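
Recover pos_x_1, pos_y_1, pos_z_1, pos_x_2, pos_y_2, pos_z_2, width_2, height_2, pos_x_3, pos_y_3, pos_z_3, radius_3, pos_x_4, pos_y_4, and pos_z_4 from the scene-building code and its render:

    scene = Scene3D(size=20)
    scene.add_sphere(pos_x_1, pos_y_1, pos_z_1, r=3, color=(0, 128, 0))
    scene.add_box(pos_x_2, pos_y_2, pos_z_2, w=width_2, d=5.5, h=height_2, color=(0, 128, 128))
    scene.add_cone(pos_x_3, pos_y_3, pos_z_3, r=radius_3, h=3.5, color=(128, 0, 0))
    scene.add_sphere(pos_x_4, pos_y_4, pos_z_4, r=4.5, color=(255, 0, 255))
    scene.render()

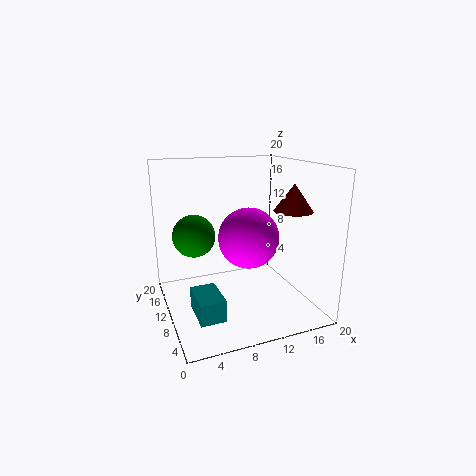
pos_x_1 = 4.5; pos_y_1 = 13; pos_z_1 = 10; pos_x_2 = 3; pos_y_2 = 5; pos_z_2 = 0.5; width_2 = 3.5; height_2 = 3; pos_x_3 = 15.5; pos_y_3 = 5; pos_z_3 = 14.5; radius_3 = 2.5; pos_x_4 = 12.5; pos_y_4 = 12; pos_z_4 = 9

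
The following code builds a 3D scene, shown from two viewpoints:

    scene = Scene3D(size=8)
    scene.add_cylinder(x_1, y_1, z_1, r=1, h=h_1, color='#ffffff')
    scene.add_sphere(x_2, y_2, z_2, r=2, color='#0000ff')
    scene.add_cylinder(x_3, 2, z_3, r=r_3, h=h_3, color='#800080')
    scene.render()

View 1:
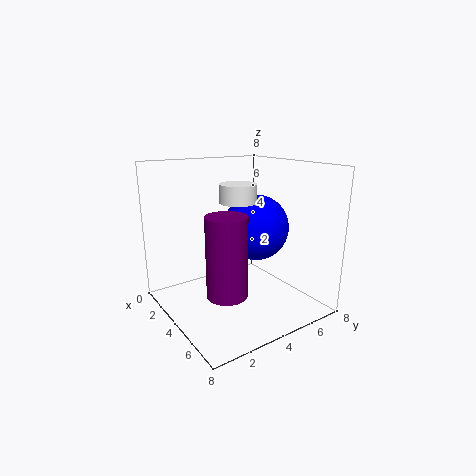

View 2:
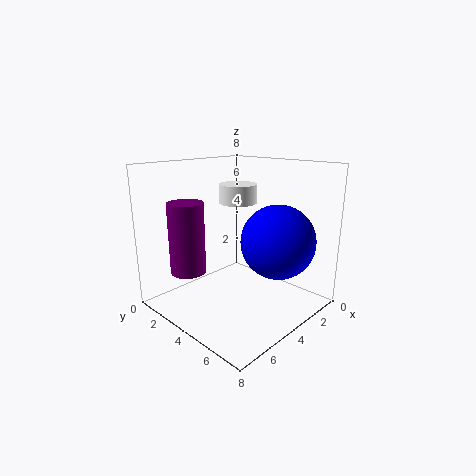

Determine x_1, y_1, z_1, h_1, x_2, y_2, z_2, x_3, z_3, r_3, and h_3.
x_1 = 4; y_1 = 4; z_1 = 6; h_1 = 1; x_2 = 3; y_2 = 6; z_2 = 4; x_3 = 6; z_3 = 2; r_3 = 1; h_3 = 4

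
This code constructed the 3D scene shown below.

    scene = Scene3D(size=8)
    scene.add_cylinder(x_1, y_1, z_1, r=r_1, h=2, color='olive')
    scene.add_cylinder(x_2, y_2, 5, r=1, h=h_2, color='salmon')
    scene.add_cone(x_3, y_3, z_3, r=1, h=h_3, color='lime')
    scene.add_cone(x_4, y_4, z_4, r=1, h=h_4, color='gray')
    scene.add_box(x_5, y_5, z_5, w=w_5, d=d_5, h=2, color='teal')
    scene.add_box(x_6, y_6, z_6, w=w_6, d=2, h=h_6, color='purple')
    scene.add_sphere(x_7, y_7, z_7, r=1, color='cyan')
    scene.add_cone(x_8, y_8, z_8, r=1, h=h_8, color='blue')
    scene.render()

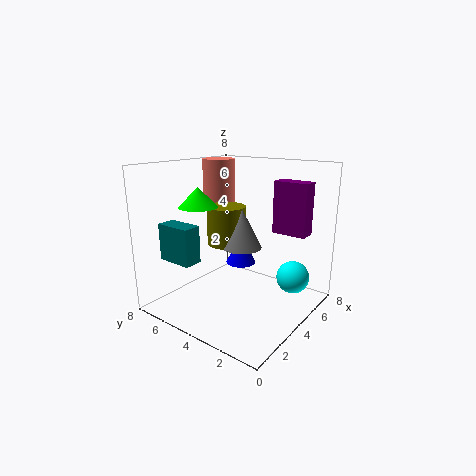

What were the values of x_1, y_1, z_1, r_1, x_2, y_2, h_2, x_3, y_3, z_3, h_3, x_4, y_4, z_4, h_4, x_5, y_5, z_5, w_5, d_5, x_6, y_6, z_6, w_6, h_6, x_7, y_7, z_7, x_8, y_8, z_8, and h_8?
x_1 = 3; y_1 = 4; z_1 = 4; r_1 = 1; x_2 = 6; y_2 = 7; h_2 = 3; x_3 = 2; y_3 = 5; z_3 = 6; h_3 = 1; x_4 = 3; y_4 = 3; z_4 = 4; h_4 = 2; x_5 = 1; y_5 = 5; z_5 = 3; w_5 = 1; d_5 = 2; x_6 = 6; y_6 = 1; z_6 = 4; w_6 = 1; h_6 = 3; x_7 = 7; y_7 = 2; z_7 = 1; x_8 = 7; y_8 = 6; z_8 = 1; h_8 = 2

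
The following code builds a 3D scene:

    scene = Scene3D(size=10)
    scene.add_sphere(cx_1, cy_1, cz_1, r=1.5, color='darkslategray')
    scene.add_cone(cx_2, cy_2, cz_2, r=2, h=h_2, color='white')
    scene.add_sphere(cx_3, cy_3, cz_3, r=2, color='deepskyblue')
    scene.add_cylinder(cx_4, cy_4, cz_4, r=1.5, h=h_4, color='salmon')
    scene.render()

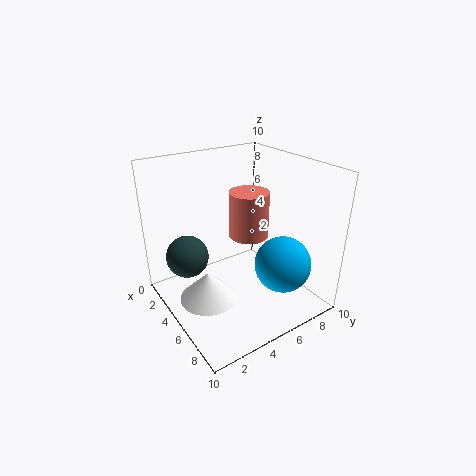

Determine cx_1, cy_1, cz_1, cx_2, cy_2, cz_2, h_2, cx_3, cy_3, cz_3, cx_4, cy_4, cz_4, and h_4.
cx_1 = 3; cy_1 = 2; cz_1 = 3.5; cx_2 = 5; cy_2 = 2.5; cz_2 = 1; h_2 = 2; cx_3 = 7; cy_3 = 7.5; cz_3 = 3; cx_4 = 3.5; cy_4 = 7; cz_4 = 4; h_4 = 3.5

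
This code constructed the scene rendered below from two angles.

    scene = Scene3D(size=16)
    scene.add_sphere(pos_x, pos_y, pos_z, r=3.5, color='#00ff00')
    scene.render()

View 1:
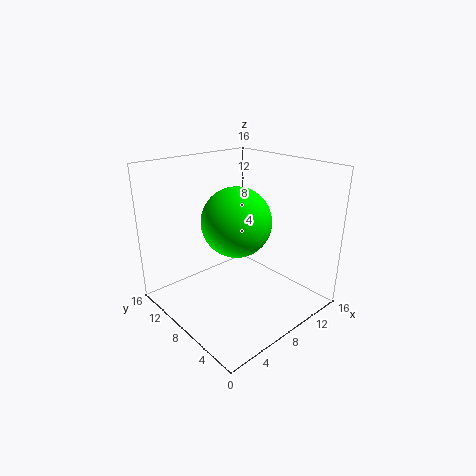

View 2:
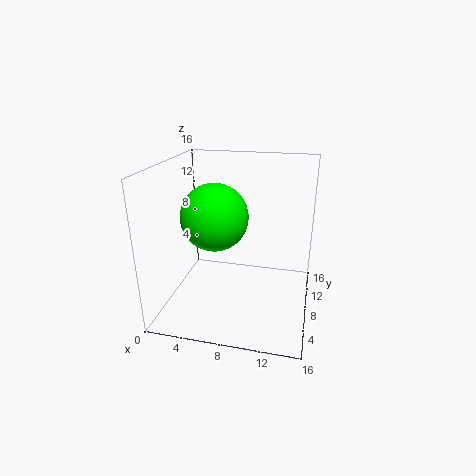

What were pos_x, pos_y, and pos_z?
pos_x = 6
pos_y = 6
pos_z = 11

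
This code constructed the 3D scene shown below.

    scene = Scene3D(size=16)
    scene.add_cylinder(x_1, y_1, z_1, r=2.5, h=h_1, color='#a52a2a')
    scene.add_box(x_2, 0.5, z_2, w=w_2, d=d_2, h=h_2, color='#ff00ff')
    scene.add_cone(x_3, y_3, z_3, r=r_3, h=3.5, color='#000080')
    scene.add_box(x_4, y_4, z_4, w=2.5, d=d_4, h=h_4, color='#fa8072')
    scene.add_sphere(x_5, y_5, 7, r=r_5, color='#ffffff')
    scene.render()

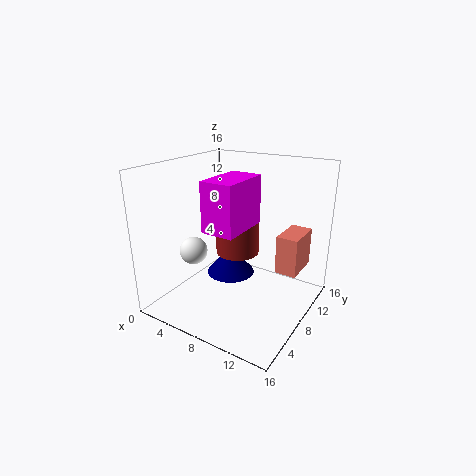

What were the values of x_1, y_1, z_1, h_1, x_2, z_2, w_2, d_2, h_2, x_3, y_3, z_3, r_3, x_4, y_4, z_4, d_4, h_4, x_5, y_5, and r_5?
x_1 = 7; y_1 = 9.5; z_1 = 5.5; h_1 = 5; x_2 = 9; z_2 = 11.5; w_2 = 3; d_2 = 5; h_2 = 4.5; x_3 = 5; y_3 = 11; z_3 = 1.5; r_3 = 3; x_4 = 11.5; y_4 = 10.5; z_4 = 3.5; d_4 = 4.5; h_4 = 4.5; x_5 = 4.5; y_5 = 4.5; r_5 = 1.5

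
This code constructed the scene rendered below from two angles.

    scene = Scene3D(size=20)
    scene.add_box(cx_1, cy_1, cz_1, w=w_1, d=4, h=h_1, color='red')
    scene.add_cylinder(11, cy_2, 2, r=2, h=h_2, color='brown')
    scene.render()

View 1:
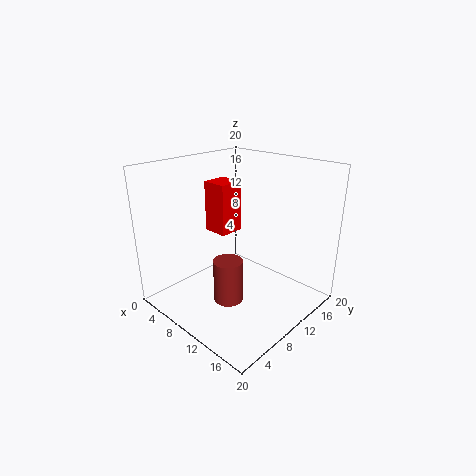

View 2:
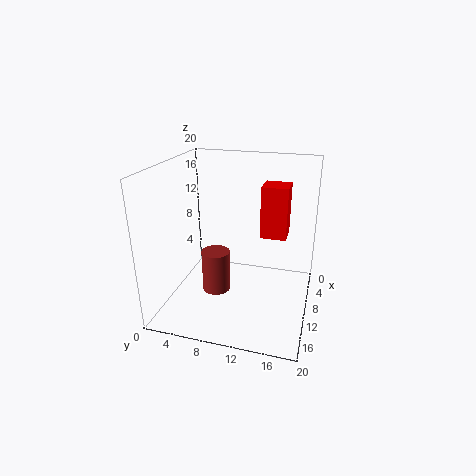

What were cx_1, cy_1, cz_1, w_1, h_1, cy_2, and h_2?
cx_1 = 1, cy_1 = 12, cz_1 = 8, w_1 = 4, h_1 = 8, cy_2 = 7, h_2 = 6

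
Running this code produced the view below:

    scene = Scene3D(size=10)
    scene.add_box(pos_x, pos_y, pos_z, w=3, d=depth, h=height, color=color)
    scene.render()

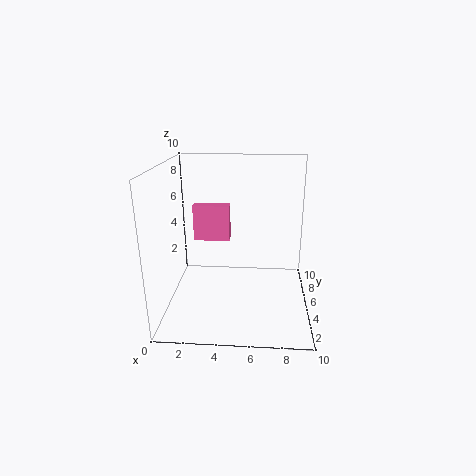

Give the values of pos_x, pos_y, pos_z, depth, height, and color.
pos_x = 1; pos_y = 9; pos_z = 3; depth = 1; height = 3; color = 'hotpink'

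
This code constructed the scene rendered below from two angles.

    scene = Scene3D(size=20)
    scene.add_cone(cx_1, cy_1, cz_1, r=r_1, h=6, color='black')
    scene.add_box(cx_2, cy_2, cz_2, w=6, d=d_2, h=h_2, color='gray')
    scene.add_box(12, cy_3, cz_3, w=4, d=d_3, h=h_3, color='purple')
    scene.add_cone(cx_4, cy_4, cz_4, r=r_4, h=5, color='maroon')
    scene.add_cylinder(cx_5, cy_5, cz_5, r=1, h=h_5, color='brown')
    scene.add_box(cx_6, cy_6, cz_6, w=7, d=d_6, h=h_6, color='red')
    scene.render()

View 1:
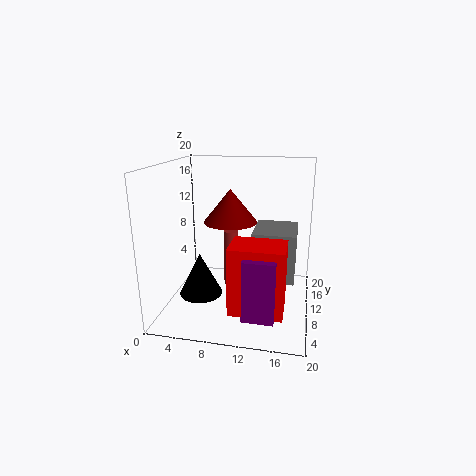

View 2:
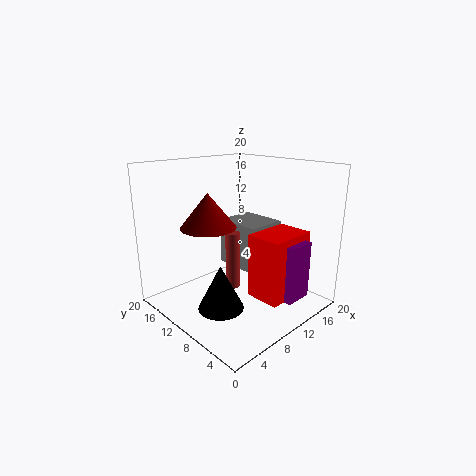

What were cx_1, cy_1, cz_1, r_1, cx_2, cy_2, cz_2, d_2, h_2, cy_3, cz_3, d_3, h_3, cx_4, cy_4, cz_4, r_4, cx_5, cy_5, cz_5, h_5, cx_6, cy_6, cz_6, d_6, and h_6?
cx_1 = 5, cy_1 = 8, cz_1 = 2, r_1 = 3, cx_2 = 12, cy_2 = 9, cz_2 = 4, d_2 = 7, h_2 = 7, cy_3 = 2, cz_3 = 2, d_3 = 6, h_3 = 8, cx_4 = 8, cy_4 = 14, cz_4 = 11, r_4 = 4, cx_5 = 9, cy_5 = 10, cz_5 = 3, h_5 = 8, cx_6 = 10, cy_6 = 3, cz_6 = 2, d_6 = 5, h_6 = 9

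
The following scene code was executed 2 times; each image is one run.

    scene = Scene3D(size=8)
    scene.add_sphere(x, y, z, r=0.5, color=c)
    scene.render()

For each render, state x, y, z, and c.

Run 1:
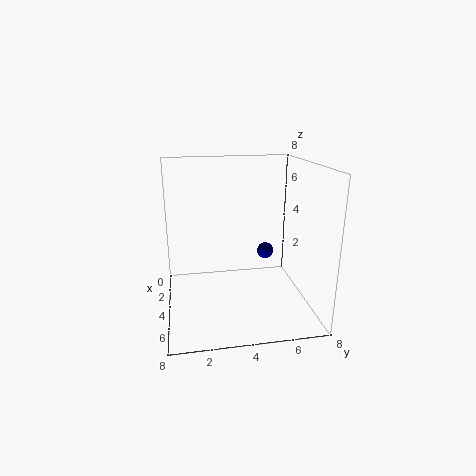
x = 2.5
y = 6
z = 2.5
c = 'navy'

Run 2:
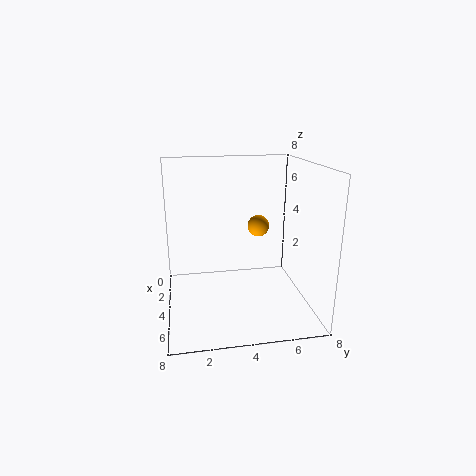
x = 6.5
y = 4.5
z = 5.5
c = 'orange'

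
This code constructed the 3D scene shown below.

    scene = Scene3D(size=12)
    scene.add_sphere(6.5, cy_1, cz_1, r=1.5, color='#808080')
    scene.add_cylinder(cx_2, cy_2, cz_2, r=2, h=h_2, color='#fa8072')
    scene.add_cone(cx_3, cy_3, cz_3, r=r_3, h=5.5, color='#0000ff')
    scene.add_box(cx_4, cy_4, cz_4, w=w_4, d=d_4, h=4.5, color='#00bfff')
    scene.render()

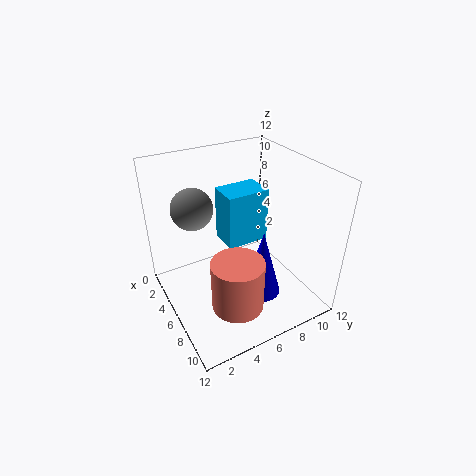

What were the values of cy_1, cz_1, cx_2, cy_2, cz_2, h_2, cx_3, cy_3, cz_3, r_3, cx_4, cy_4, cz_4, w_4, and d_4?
cy_1 = 2
cz_1 = 10
cx_2 = 9.5
cy_2 = 4
cz_2 = 2.5
h_2 = 4
cx_3 = 9
cy_3 = 6.5
cz_3 = 2.5
r_3 = 1.5
cx_4 = 4
cy_4 = 5
cz_4 = 5.5
w_4 = 2.5
d_4 = 3.5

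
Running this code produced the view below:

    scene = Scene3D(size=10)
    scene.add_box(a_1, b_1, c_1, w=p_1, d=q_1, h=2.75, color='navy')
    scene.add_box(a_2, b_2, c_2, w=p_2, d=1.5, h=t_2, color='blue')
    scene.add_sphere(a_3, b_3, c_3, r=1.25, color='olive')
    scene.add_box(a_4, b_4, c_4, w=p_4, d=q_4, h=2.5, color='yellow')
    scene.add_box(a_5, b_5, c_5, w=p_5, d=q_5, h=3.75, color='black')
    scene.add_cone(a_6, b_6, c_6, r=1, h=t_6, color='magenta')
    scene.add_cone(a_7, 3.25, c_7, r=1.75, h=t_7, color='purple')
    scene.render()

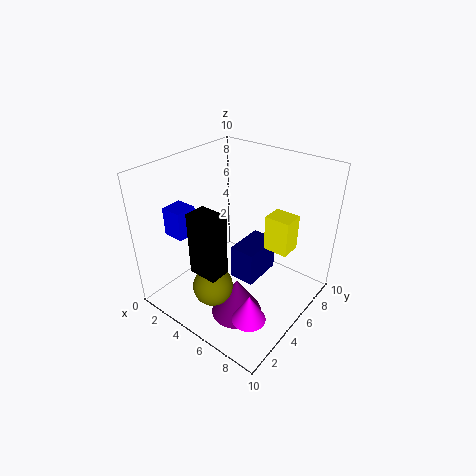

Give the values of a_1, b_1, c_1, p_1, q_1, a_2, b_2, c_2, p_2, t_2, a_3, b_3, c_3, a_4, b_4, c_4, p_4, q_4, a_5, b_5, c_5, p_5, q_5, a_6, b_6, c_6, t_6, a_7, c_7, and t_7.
a_1 = 3.5, b_1 = 6, c_1 = 0.25, p_1 = 2, q_1 = 3.25, a_2 = 1, b_2 = 2, c_2 = 5.25, p_2 = 1.5, t_2 = 2, a_3 = 5.75, b_3 = 1.5, c_3 = 3.5, a_4 = 6.5, b_4 = 6, c_4 = 4.25, p_4 = 1.75, q_4 = 1.5, a_5 = 5.25, b_5 = 0.25, c_5 = 5.25, p_5 = 1.75, q_5 = 1.25, a_6 = 8.75, b_6 = 1.25, c_6 = 2.75, t_6 = 1.75, a_7 = 6.25, c_7 = 0.25, t_7 = 2.75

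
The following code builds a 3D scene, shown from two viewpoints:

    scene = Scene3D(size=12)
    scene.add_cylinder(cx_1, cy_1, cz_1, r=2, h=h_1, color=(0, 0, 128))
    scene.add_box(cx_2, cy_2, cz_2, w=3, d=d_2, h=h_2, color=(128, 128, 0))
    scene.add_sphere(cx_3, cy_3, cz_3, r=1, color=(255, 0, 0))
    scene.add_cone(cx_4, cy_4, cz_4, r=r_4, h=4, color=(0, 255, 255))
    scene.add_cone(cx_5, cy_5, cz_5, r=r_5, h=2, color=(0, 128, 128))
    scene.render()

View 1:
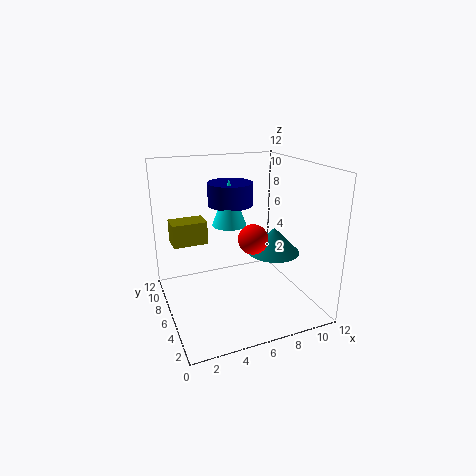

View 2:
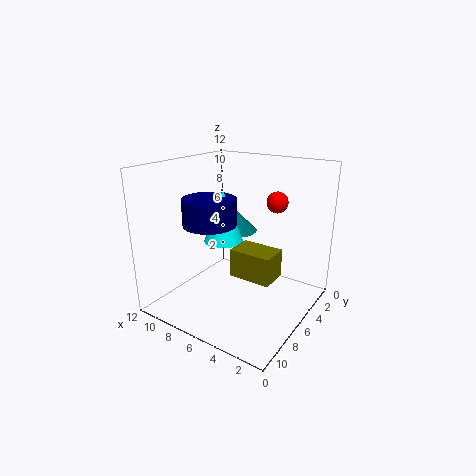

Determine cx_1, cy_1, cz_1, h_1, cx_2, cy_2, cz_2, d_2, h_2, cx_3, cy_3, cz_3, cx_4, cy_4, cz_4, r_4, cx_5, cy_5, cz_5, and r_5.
cx_1 = 6.5, cy_1 = 9, cz_1 = 8, h_1 = 2, cx_2 = 1, cy_2 = 8, cz_2 = 5, d_2 = 2, h_2 = 2, cx_3 = 5, cy_3 = 1, cz_3 = 8, cx_4 = 6, cy_4 = 8, cz_4 = 6.5, r_4 = 1.5, cx_5 = 8, cy_5 = 3.5, cz_5 = 5.5, r_5 = 2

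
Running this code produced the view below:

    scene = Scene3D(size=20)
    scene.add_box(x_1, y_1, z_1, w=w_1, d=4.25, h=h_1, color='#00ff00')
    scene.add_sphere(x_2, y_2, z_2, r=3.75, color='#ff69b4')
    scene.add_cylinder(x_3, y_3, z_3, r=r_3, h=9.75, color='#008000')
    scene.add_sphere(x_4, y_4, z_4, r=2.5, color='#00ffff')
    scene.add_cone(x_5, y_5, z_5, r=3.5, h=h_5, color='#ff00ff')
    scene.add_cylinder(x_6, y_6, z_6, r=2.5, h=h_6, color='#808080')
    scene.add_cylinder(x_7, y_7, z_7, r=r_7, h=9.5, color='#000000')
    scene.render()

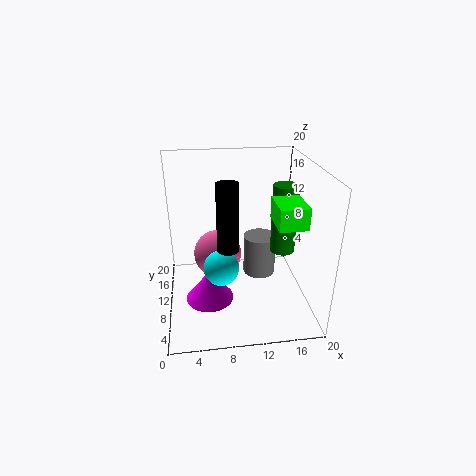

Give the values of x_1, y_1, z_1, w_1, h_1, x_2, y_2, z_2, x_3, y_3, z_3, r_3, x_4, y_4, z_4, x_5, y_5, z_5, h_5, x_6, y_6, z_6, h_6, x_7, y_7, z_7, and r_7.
x_1 = 13, y_1 = 0.25, z_1 = 15.5, w_1 = 3.25, h_1 = 2.5, x_2 = 7.5, y_2 = 15.5, z_2 = 4.5, x_3 = 16.5, y_3 = 10.25, z_3 = 7.5, r_3 = 1.75, x_4 = 7.5, y_4 = 9.25, z_4 = 5.75, x_5 = 5.75, y_5 = 10, z_5 = 0.25, h_5 = 4.5, x_6 = 14, y_6 = 14, z_6 = 1.75, h_6 = 6.25, x_7 = 8.5, y_7 = 9, z_7 = 8.75, r_7 = 1.5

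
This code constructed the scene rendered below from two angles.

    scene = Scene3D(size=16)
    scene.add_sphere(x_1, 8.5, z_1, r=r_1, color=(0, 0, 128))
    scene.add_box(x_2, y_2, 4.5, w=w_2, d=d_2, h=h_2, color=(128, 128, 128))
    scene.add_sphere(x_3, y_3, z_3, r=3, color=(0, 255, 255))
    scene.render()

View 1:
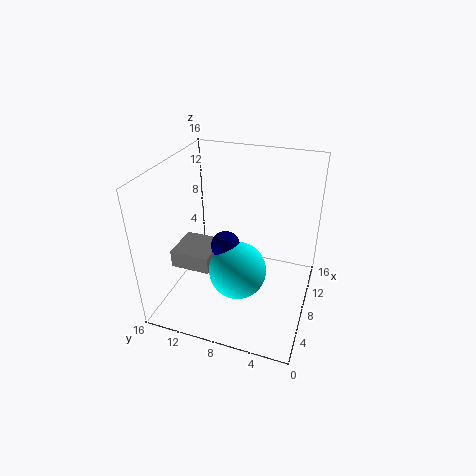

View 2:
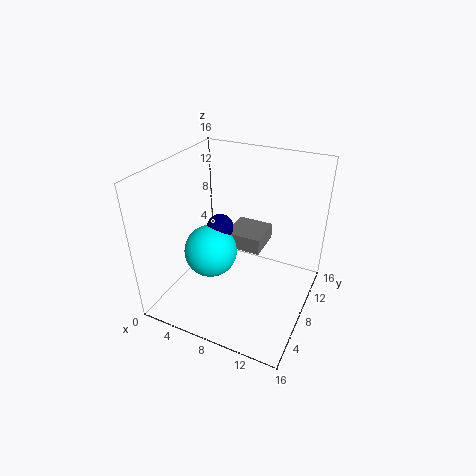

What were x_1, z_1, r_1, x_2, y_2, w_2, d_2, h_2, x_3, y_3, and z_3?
x_1 = 5.5
z_1 = 8.5
r_1 = 1.5
x_2 = 5
y_2 = 10.5
w_2 = 4.5
d_2 = 4.5
h_2 = 2
x_3 = 5
y_3 = 7
z_3 = 6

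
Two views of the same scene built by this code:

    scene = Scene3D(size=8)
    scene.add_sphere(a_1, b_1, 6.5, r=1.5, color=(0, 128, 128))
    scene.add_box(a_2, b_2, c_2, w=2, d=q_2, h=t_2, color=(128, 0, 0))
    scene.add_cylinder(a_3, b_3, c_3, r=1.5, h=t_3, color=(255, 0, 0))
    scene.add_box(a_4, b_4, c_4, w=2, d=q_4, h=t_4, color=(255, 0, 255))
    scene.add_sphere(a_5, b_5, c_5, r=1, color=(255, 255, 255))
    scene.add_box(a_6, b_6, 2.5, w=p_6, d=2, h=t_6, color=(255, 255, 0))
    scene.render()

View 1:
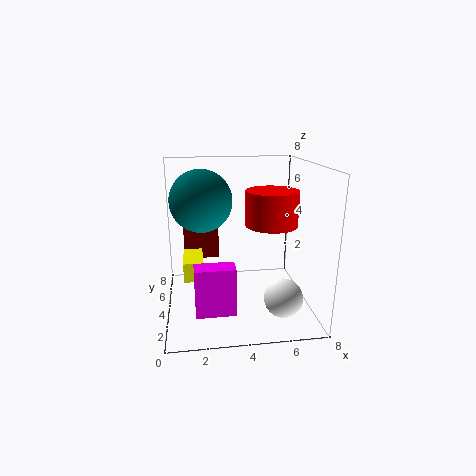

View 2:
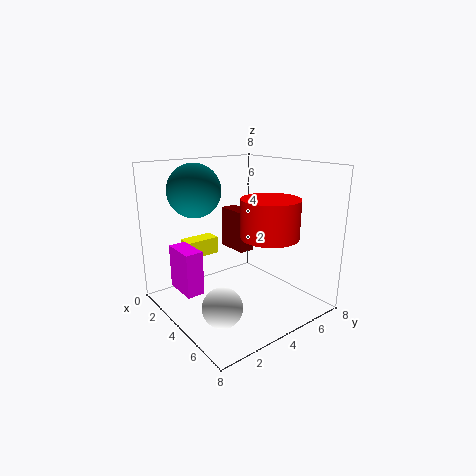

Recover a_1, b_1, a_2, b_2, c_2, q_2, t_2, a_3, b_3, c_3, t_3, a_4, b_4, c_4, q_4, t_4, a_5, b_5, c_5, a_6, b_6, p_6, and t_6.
a_1 = 2; b_1 = 2.5; a_2 = 1; b_2 = 5; c_2 = 2.5; q_2 = 1; t_2 = 2.5; a_3 = 6; b_3 = 4.5; c_3 = 4.5; t_3 = 2; a_4 = 1.5; b_4 = 1; c_4 = 1; q_4 = 1; t_4 = 2.5; a_5 = 6; b_5 = 1.5; c_5 = 1.5; a_6 = 1; b_6 = 2; p_6 = 1; t_6 = 1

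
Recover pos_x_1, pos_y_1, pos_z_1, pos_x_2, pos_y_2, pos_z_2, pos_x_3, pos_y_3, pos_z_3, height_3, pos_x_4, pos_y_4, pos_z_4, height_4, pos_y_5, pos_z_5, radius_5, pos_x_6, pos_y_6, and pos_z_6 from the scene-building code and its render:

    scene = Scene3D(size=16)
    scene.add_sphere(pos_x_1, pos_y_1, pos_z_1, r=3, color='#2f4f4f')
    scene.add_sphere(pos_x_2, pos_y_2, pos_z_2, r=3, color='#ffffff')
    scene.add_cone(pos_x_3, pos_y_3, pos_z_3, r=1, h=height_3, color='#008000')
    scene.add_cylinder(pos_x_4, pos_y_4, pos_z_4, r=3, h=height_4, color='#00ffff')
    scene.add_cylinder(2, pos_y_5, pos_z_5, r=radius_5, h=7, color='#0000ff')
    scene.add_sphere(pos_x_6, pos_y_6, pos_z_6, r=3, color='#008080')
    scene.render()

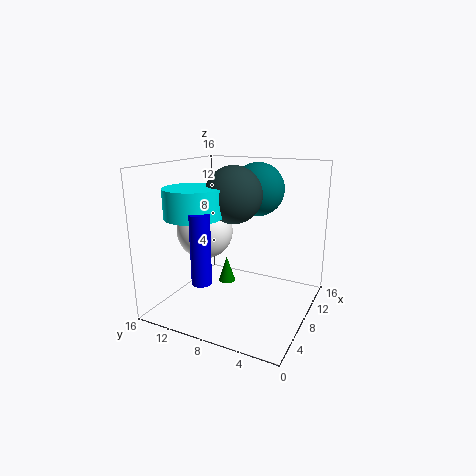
pos_x_1 = 7, pos_y_1 = 8, pos_z_1 = 13, pos_x_2 = 6, pos_y_2 = 11, pos_z_2 = 9, pos_x_3 = 9, pos_y_3 = 10, pos_z_3 = 2, height_3 = 3, pos_x_4 = 4, pos_y_4 = 11, pos_z_4 = 11, height_4 = 3, pos_y_5 = 9, pos_z_5 = 5, radius_5 = 1, pos_x_6 = 11, pos_y_6 = 7, pos_z_6 = 13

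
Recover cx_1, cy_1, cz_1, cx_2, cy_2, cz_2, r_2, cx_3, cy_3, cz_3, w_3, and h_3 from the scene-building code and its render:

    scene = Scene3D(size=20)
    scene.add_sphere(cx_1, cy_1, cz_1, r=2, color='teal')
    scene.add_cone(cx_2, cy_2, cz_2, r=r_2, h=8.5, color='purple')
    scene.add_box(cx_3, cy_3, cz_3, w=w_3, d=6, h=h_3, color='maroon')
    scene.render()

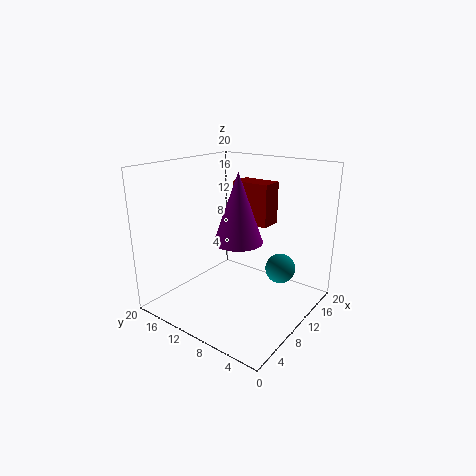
cx_1 = 11.5, cy_1 = 4, cz_1 = 6.5, cx_2 = 6, cy_2 = 7, cz_2 = 11.5, r_2 = 3, cx_3 = 15.5, cy_3 = 9, cz_3 = 10, w_3 = 3.5, h_3 = 6.5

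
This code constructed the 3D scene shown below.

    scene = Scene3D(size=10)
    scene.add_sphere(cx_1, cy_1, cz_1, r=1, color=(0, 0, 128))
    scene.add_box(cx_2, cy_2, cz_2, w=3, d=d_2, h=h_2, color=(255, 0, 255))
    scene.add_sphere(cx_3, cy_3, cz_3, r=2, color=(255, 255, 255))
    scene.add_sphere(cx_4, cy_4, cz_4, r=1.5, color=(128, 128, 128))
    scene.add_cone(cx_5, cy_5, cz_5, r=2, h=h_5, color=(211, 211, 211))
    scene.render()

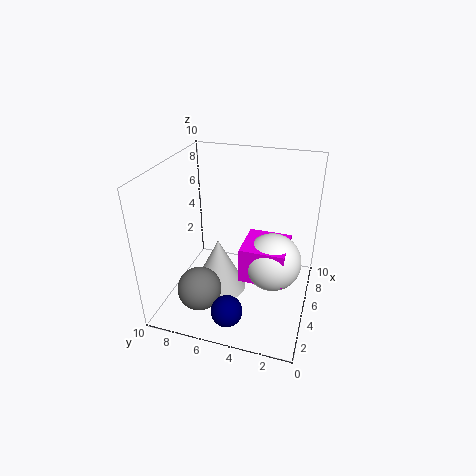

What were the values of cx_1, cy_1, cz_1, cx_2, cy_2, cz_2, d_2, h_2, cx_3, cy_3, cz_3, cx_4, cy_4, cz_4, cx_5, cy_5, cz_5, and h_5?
cx_1 = 1, cy_1 = 4.5, cz_1 = 2, cx_2 = 3.5, cy_2 = 1.5, cz_2 = 2.5, d_2 = 3, h_2 = 2.5, cx_3 = 5, cy_3 = 2.5, cz_3 = 3.5, cx_4 = 2.5, cy_4 = 7, cz_4 = 2, cx_5 = 5, cy_5 = 6.5, cz_5 = 0.5, h_5 = 4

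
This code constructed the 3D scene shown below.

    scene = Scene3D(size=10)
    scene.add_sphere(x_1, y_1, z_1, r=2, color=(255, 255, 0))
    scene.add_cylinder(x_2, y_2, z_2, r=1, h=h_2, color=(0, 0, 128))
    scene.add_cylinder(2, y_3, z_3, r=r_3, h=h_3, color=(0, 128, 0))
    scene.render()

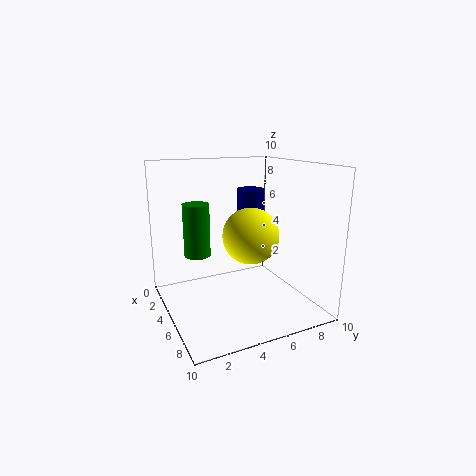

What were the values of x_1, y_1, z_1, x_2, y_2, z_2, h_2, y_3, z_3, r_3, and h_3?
x_1 = 5, y_1 = 6, z_1 = 5, x_2 = 3, y_2 = 7, z_2 = 4, h_2 = 4, y_3 = 3, z_3 = 3, r_3 = 1, h_3 = 4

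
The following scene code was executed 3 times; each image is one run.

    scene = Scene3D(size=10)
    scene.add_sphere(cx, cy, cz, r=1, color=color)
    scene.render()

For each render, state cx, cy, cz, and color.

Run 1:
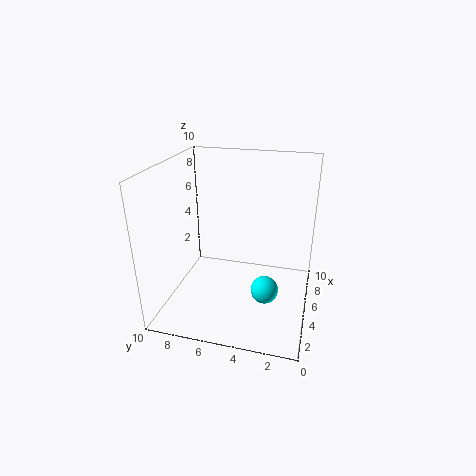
cx = 5
cy = 3
cz = 1
color = 'cyan'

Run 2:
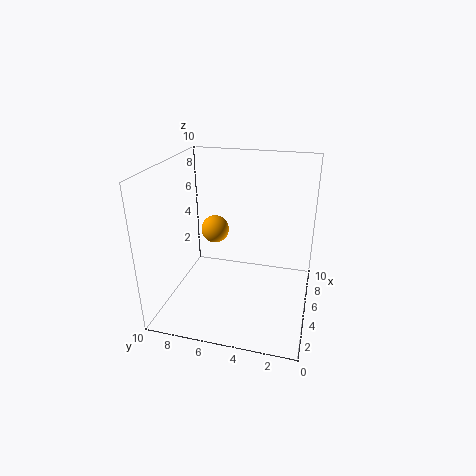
cx = 6
cy = 7
cz = 5
color = 'orange'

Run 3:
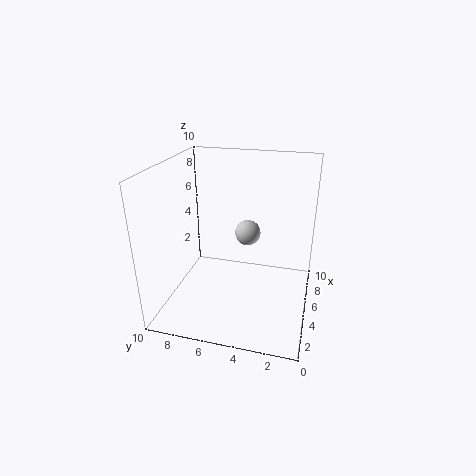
cx = 8
cy = 5
cz = 4
color = 'lightgray'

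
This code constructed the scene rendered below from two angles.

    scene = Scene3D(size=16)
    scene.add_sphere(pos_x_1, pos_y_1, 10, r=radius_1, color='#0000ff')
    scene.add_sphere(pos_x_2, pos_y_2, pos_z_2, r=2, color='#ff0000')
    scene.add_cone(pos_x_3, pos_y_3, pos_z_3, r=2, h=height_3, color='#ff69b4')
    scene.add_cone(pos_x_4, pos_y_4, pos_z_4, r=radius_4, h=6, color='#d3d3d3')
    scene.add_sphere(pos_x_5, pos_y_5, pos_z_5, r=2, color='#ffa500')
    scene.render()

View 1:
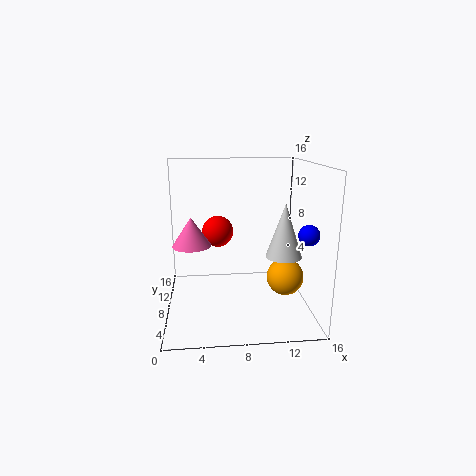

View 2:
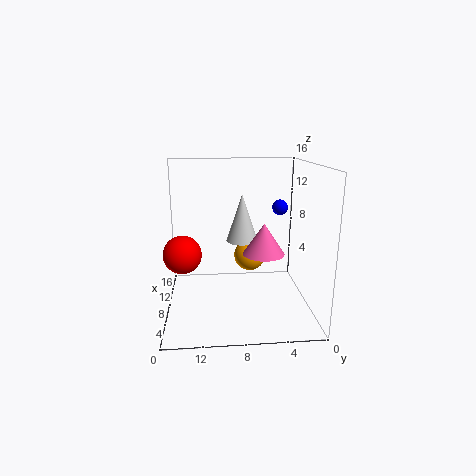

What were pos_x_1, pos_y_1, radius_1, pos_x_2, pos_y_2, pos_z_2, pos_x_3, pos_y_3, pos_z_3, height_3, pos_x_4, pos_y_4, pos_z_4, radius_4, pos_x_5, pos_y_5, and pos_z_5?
pos_x_1 = 14; pos_y_1 = 2; radius_1 = 1; pos_x_2 = 6; pos_y_2 = 14; pos_z_2 = 7; pos_x_3 = 3; pos_y_3 = 6; pos_z_3 = 8; height_3 = 3; pos_x_4 = 13; pos_y_4 = 7; pos_z_4 = 6; radius_4 = 2; pos_x_5 = 13; pos_y_5 = 6; pos_z_5 = 4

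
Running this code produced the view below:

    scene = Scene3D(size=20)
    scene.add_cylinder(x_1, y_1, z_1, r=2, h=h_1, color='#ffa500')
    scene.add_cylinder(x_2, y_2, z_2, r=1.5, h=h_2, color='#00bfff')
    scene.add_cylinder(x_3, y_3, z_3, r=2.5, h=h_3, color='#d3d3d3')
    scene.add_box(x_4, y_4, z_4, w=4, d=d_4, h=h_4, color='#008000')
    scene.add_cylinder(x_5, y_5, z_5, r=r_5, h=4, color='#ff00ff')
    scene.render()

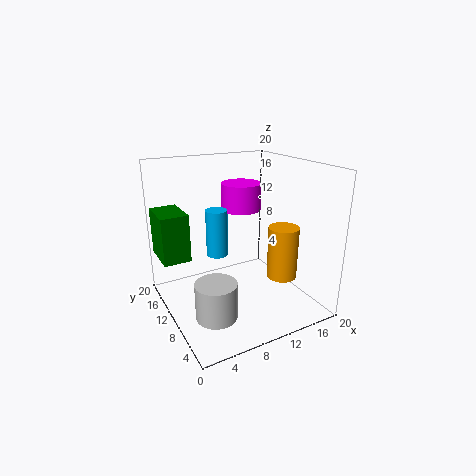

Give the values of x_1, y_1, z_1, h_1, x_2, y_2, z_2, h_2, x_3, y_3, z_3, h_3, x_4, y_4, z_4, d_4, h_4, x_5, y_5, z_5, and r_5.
x_1 = 14; y_1 = 5; z_1 = 5.5; h_1 = 7; x_2 = 7.5; y_2 = 11.5; z_2 = 7.5; h_2 = 6.5; x_3 = 3.5; y_3 = 3.5; z_3 = 3.5; h_3 = 4.5; x_4 = 0.5; y_4 = 14; z_4 = 6; d_4 = 6; h_4 = 7; x_5 = 13; y_5 = 14.5; z_5 = 12.5; r_5 = 3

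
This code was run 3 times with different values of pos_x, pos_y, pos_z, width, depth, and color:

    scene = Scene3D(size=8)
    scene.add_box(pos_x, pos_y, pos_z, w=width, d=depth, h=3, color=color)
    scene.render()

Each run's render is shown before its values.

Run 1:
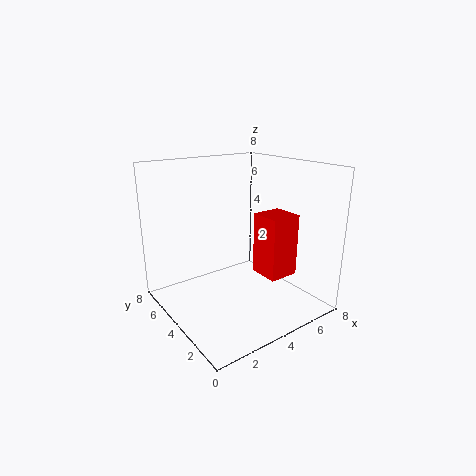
pos_x = 3.5
pos_y = 0.5
pos_z = 3
width = 1.5
depth = 1.5
color = 'red'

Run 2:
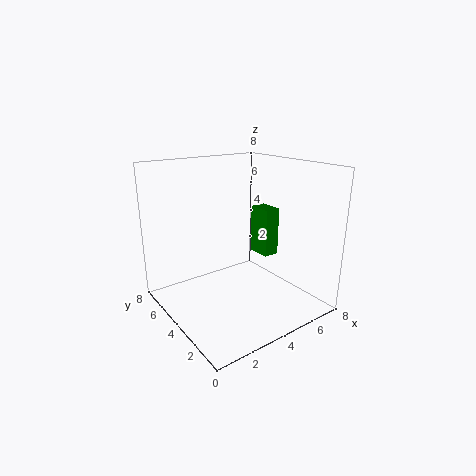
pos_x = 6.5
pos_y = 4.5
pos_z = 2
width = 1
depth = 1.5
color = 'green'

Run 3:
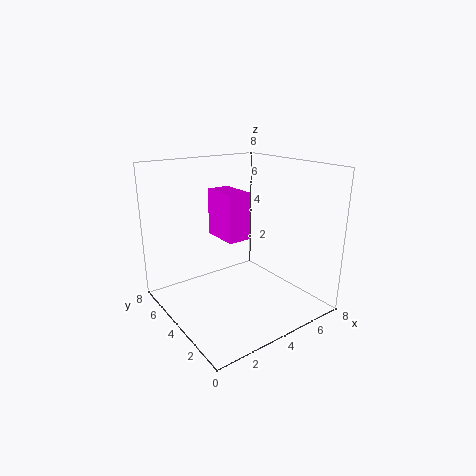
pos_x = 4.5
pos_y = 5.5
pos_z = 3
width = 1.5
depth = 2.5
color = 'magenta'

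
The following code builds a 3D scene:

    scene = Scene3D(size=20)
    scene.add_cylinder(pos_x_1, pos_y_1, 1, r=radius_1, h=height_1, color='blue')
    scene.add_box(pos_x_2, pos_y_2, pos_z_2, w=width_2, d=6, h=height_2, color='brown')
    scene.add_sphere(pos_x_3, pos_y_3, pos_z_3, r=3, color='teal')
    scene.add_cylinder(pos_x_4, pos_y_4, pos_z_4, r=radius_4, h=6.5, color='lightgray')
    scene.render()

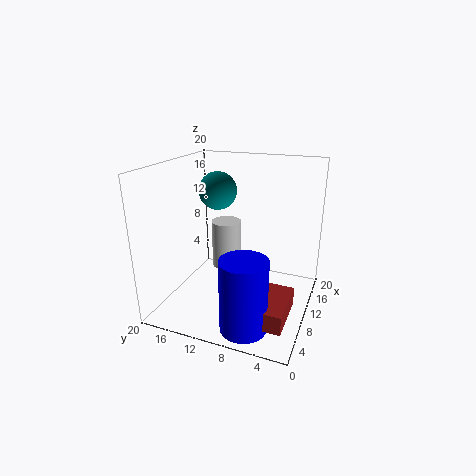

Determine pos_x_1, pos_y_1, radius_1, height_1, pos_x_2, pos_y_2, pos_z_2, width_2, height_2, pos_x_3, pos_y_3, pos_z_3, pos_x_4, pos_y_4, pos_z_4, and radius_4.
pos_x_1 = 3; pos_y_1 = 6.5; radius_1 = 3; height_1 = 9.5; pos_x_2 = 2; pos_y_2 = 1.5; pos_z_2 = 2; width_2 = 7; height_2 = 2.5; pos_x_3 = 16.5; pos_y_3 = 16; pos_z_3 = 14.5; pos_x_4 = 9.5; pos_y_4 = 11.5; pos_z_4 = 6; radius_4 = 2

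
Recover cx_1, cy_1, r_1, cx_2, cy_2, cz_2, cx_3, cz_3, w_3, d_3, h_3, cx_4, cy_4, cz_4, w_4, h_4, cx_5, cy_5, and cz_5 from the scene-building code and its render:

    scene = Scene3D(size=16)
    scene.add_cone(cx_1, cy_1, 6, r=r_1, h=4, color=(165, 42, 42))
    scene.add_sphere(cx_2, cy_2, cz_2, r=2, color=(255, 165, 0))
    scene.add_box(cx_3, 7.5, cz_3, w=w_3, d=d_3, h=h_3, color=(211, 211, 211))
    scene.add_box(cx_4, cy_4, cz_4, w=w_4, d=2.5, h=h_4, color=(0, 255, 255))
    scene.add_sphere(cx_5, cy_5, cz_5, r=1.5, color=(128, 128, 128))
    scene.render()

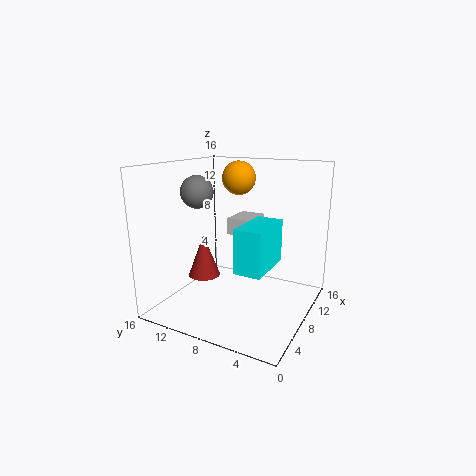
cx_1 = 2; cy_1 = 8.5; r_1 = 1.5; cx_2 = 12; cy_2 = 10; cz_2 = 14; cx_3 = 10; cz_3 = 7.5; w_3 = 4; d_3 = 3; h_3 = 2; cx_4 = 0.5; cy_4 = 2; cz_4 = 7.5; w_4 = 5; h_4 = 4; cx_5 = 2; cy_5 = 9; cz_5 = 14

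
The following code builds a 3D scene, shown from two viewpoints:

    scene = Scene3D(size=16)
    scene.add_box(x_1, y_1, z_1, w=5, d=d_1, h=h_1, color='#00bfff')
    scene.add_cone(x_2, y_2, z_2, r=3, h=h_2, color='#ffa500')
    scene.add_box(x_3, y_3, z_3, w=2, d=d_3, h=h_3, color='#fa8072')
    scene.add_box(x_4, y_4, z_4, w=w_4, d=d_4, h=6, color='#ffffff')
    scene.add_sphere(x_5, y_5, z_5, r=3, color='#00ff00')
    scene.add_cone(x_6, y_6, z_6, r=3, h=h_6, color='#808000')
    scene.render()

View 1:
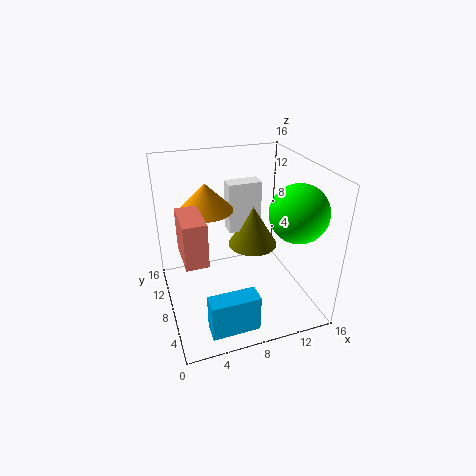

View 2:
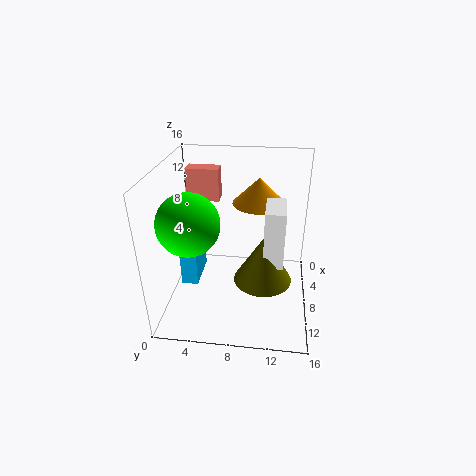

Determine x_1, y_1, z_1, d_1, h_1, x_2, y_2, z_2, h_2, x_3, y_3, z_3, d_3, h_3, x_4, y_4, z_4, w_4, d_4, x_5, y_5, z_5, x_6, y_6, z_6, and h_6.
x_1 = 3
y_1 = 1
z_1 = 1
d_1 = 2
h_1 = 4
x_2 = 5
y_2 = 10
z_2 = 11
h_2 = 3
x_3 = 1
y_3 = 1
z_3 = 10
d_3 = 4
h_3 = 4
x_4 = 8
y_4 = 11
z_4 = 7
w_4 = 4
d_4 = 2
x_5 = 13
y_5 = 4
z_5 = 12
x_6 = 11
y_6 = 11
z_6 = 5
h_6 = 5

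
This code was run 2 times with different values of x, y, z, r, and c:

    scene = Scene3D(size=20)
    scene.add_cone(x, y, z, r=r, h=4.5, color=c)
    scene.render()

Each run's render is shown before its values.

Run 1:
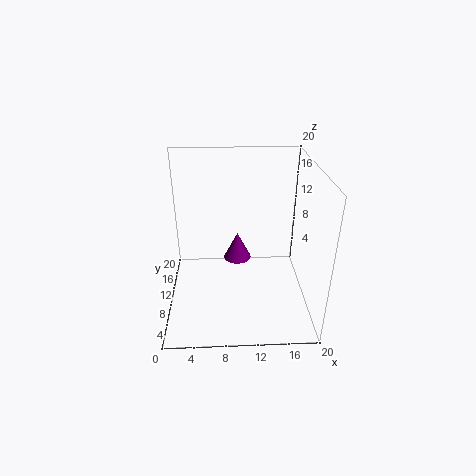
x = 10.25, y = 17.25, z = 2.25, r = 2.25, c = 'purple'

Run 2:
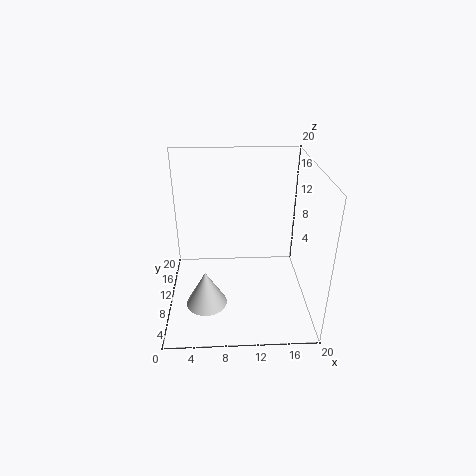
x = 5.75, y = 2.75, z = 5, r = 2.5, c = 'lightgray'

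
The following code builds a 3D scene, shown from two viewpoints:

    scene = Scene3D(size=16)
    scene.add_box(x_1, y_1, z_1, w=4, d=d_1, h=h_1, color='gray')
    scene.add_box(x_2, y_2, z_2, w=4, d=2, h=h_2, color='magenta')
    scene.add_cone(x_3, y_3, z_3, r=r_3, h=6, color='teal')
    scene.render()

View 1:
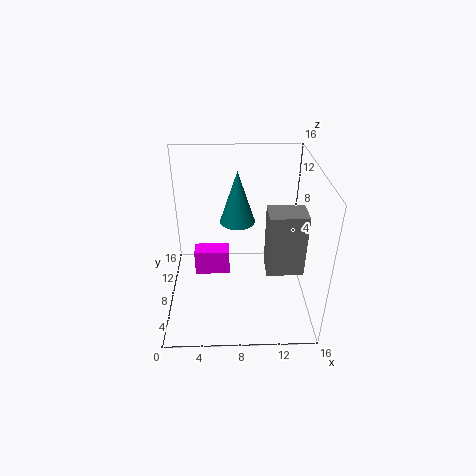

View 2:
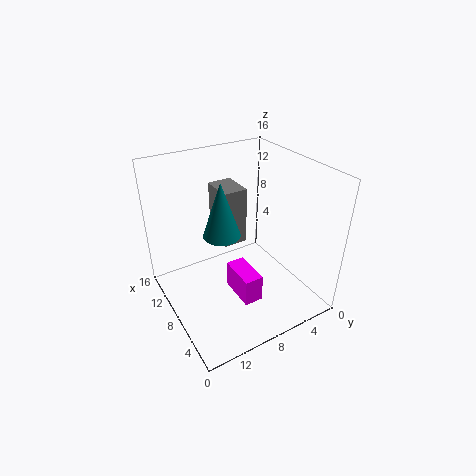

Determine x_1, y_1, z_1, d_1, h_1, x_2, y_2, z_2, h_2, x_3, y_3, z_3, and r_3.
x_1 = 11; y_1 = 5; z_1 = 5; d_1 = 3; h_1 = 7; x_2 = 3; y_2 = 8; z_2 = 3; h_2 = 3; x_3 = 8; y_3 = 10; z_3 = 9; r_3 = 2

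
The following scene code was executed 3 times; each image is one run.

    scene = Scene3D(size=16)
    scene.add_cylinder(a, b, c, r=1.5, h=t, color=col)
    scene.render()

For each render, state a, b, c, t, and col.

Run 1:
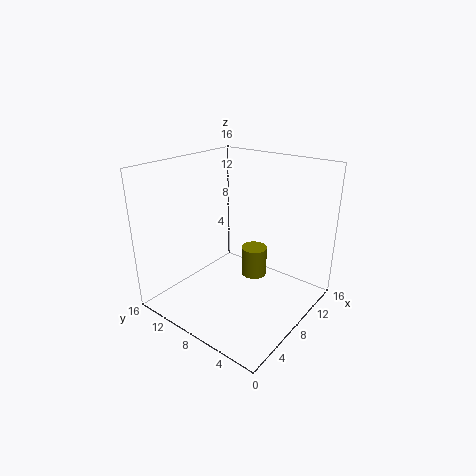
a = 10.5, b = 7.5, c = 2.5, t = 3.5, col = 'olive'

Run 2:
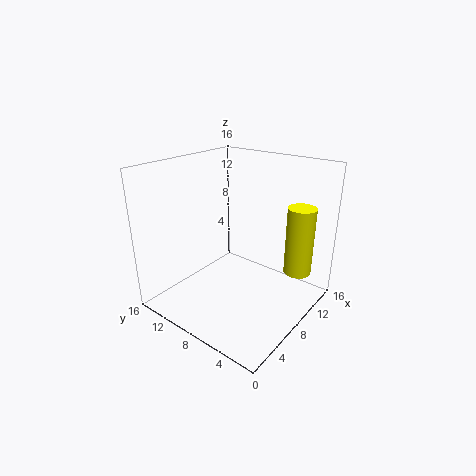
a = 11, b = 2, c = 4.5, t = 7.5, col = 'yellow'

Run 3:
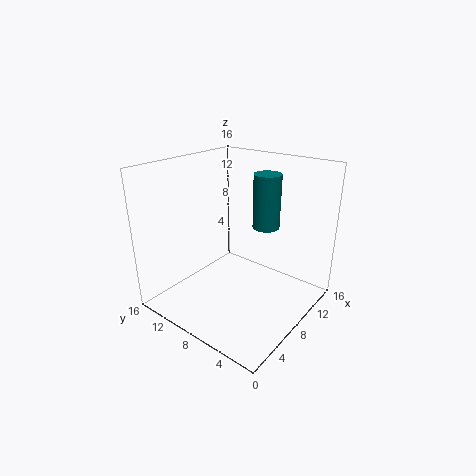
a = 10.5, b = 6, c = 9, t = 6, col = 'teal'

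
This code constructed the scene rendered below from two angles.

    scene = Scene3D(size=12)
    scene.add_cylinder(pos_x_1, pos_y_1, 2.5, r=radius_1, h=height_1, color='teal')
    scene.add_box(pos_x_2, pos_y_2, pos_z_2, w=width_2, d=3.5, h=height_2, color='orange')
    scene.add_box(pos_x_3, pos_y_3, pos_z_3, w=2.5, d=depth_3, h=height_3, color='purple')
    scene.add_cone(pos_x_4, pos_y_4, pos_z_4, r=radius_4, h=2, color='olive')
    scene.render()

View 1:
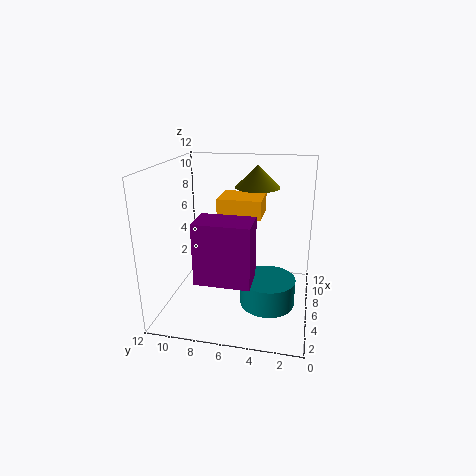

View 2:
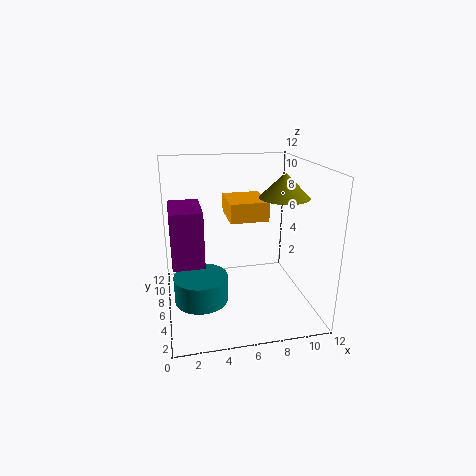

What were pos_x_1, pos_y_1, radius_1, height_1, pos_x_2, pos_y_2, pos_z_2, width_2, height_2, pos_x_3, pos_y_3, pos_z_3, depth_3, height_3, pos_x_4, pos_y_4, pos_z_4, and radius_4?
pos_x_1 = 2.5
pos_y_1 = 3
radius_1 = 2
height_1 = 2
pos_x_2 = 5
pos_y_2 = 4
pos_z_2 = 8
width_2 = 3
height_2 = 1.5
pos_x_3 = 0.5
pos_y_3 = 4
pos_z_3 = 4.5
depth_3 = 4
height_3 = 4.5
pos_x_4 = 9.5
pos_y_4 = 5
pos_z_4 = 9.5
radius_4 = 2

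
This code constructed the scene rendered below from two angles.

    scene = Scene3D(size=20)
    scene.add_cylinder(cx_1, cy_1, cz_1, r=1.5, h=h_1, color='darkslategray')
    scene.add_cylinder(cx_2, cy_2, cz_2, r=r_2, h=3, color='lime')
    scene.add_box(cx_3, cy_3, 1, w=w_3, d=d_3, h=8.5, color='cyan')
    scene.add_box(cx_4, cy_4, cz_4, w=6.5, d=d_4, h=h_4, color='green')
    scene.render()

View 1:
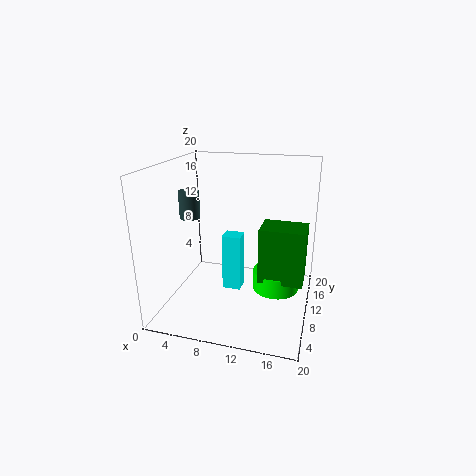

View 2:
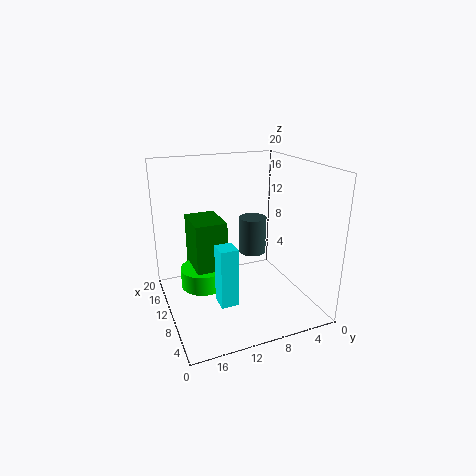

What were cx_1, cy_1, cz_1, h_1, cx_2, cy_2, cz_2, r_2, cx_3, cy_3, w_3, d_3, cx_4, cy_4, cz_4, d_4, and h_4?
cx_1 = 2.25; cy_1 = 11.5; cz_1 = 11.75; h_1 = 4; cx_2 = 15; cy_2 = 13.75; cz_2 = 0.75; r_2 = 3.5; cx_3 = 7.25; cy_3 = 11; w_3 = 2.75; d_3 = 2.5; cx_4 = 12.75; cy_4 = 10.5; cz_4 = 3; d_4 = 4.75; h_4 = 8.25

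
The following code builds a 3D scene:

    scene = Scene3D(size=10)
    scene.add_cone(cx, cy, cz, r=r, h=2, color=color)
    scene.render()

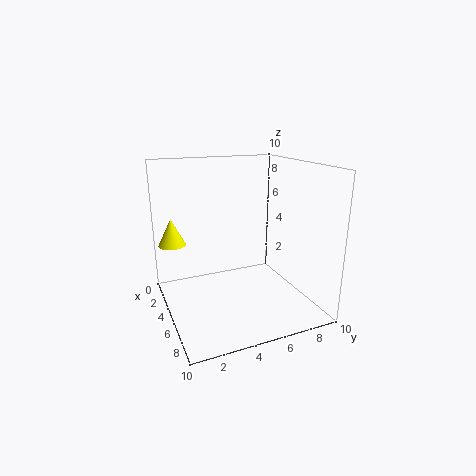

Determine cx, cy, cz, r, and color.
cx = 2
cy = 1
cz = 4
r = 1
color = 'yellow'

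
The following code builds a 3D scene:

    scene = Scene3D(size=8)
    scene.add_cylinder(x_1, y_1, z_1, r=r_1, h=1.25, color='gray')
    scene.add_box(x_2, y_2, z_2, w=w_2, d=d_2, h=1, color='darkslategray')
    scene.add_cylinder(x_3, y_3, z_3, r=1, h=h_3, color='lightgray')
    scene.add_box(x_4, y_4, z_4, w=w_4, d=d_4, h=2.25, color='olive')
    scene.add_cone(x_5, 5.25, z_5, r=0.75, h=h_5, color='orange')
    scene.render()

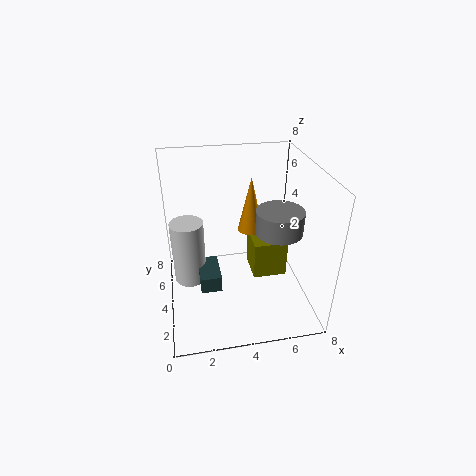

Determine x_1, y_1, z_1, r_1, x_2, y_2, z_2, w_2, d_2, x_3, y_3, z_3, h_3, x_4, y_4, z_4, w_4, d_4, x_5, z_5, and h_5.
x_1 = 6
y_1 = 3
z_1 = 4.75
r_1 = 1.25
x_2 = 1.75
y_2 = 3.75
z_2 = 0.5
w_2 = 1.25
d_2 = 2.25
x_3 = 1.25
y_3 = 5.75
z_3 = 0.25
h_3 = 4
x_4 = 5
y_4 = 4
z_4 = 1
w_4 = 2
d_4 = 2
x_5 = 5
z_5 = 3.75
h_5 = 3.25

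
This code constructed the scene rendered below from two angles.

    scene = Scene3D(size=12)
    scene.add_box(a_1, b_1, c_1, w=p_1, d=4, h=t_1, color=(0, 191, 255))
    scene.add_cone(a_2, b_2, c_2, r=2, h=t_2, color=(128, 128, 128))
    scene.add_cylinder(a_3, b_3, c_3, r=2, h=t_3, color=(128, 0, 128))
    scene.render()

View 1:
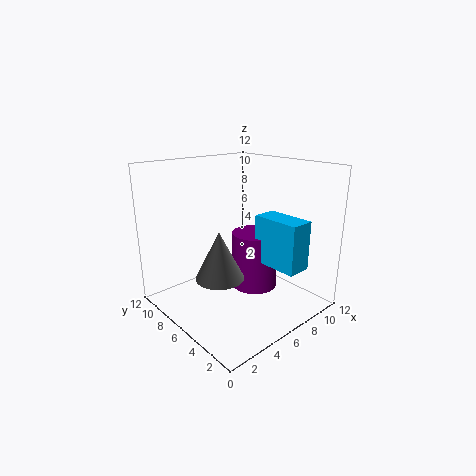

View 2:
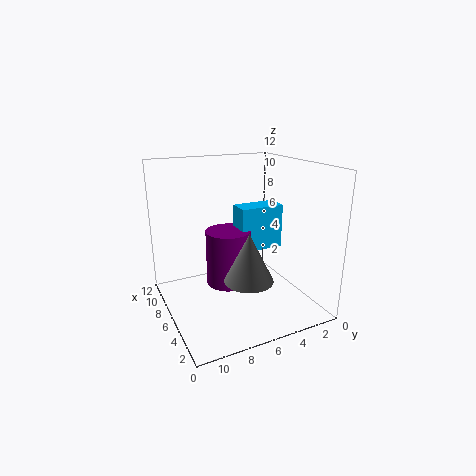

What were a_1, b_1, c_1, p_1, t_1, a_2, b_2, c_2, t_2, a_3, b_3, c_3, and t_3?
a_1 = 7
b_1 = 1
c_1 = 4
p_1 = 2
t_1 = 4
a_2 = 4
b_2 = 6
c_2 = 3
t_2 = 4
a_3 = 8
b_3 = 6
c_3 = 1
t_3 = 5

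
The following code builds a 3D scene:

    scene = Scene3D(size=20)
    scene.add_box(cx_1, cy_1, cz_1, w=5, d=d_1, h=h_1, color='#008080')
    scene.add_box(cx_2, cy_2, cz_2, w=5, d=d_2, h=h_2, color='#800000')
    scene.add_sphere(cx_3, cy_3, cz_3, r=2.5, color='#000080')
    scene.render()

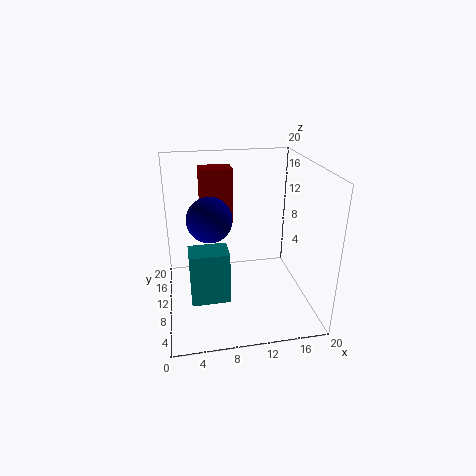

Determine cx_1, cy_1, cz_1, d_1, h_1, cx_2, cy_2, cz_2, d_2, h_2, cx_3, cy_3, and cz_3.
cx_1 = 3, cy_1 = 4.5, cz_1 = 3.5, d_1 = 3.5, h_1 = 7, cx_2 = 5.5, cy_2 = 16.5, cz_2 = 9.5, d_2 = 3.5, h_2 = 8.5, cx_3 = 5.5, cy_3 = 3, cz_3 = 16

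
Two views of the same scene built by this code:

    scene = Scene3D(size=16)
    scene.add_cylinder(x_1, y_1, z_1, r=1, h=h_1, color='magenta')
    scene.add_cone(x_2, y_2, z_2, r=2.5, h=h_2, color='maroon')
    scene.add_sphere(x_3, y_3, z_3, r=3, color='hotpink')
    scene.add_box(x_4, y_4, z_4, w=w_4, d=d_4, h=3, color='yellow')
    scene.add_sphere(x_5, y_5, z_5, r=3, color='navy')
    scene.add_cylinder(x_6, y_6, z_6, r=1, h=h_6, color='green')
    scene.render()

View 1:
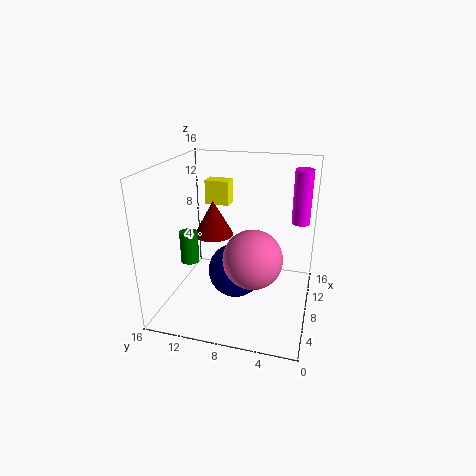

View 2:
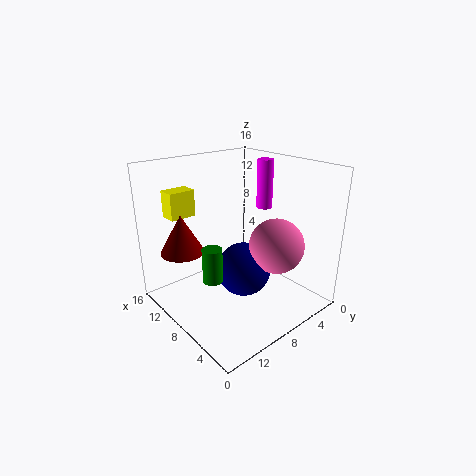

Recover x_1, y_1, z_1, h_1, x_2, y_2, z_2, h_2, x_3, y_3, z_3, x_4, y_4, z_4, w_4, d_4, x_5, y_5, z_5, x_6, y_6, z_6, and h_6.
x_1 = 10.5; y_1 = 1.5; z_1 = 9.5; h_1 = 6; x_2 = 12.5; y_2 = 12.5; z_2 = 6; h_2 = 4.5; x_3 = 4.5; y_3 = 5.5; z_3 = 7.5; x_4 = 12.5; y_4 = 10.5; z_4 = 10; w_4 = 2; d_4 = 3; x_5 = 7; y_5 = 8; z_5 = 4.5; x_6 = 6; y_6 = 13; z_6 = 5.5; h_6 = 3.5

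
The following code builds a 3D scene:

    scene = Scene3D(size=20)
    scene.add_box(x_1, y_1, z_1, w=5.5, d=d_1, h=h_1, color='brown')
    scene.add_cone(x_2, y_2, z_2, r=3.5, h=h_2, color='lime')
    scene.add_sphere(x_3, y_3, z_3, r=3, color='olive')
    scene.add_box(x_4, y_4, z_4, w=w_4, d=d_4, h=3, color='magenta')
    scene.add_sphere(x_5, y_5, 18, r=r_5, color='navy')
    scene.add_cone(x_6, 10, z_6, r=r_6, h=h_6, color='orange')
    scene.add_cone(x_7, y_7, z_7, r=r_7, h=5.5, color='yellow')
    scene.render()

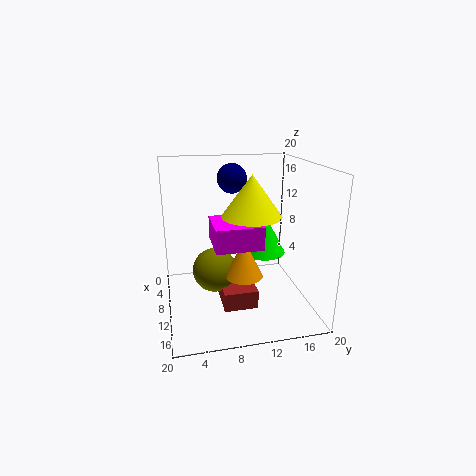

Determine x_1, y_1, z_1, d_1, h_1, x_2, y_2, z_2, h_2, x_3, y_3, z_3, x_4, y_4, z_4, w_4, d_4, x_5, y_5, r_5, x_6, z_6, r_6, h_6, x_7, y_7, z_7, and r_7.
x_1 = 10; y_1 = 7; z_1 = 2; d_1 = 4.5; h_1 = 2.5; x_2 = 4.5; y_2 = 15.5; z_2 = 5; h_2 = 6.5; x_3 = 11; y_3 = 6.5; z_3 = 6; x_4 = 10; y_4 = 6; z_4 = 10.5; w_4 = 6; d_4 = 6; x_5 = 8.5; y_5 = 9.5; r_5 = 2; x_6 = 13.5; z_6 = 6; r_6 = 2.5; h_6 = 5; x_7 = 11.5; y_7 = 11.5; z_7 = 13.5; r_7 = 4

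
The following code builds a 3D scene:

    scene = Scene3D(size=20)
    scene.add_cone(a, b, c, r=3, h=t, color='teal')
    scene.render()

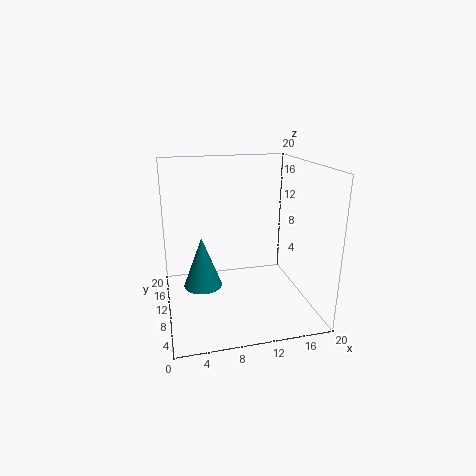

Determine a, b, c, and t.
a = 5.5; b = 15; c = 0.5; t = 8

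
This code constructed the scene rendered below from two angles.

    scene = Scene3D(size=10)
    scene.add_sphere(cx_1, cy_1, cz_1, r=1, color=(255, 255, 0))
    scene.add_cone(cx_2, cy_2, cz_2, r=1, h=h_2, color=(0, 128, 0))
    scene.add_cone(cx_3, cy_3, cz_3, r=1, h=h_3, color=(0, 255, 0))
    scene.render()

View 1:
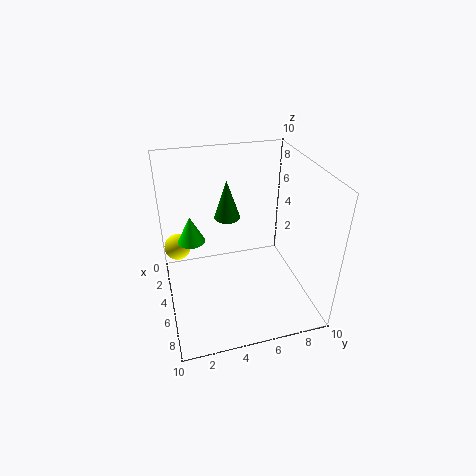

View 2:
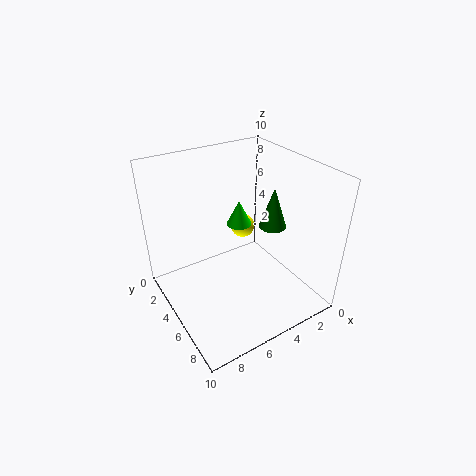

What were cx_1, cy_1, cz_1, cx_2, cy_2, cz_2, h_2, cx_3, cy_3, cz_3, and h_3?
cx_1 = 2; cy_1 = 1; cz_1 = 3; cx_2 = 2; cy_2 = 5; cz_2 = 5; h_2 = 3; cx_3 = 3; cy_3 = 2; cz_3 = 4; h_3 = 2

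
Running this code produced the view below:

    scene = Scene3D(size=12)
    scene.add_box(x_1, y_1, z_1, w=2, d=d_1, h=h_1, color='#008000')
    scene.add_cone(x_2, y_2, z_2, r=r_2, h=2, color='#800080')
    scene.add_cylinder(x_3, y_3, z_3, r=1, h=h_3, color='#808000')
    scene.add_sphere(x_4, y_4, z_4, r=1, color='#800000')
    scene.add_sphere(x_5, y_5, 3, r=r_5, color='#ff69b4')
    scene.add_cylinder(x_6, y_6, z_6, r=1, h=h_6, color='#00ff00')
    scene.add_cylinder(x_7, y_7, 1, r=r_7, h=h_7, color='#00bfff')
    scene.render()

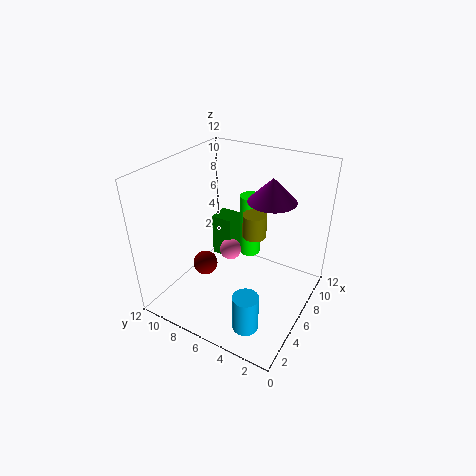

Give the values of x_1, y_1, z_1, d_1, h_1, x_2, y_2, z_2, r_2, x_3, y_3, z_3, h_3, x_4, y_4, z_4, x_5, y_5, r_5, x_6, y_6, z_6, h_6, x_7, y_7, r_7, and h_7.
x_1 = 8; y_1 = 8; z_1 = 2; d_1 = 2; h_1 = 4; x_2 = 8; y_2 = 4; z_2 = 9; r_2 = 2; x_3 = 7; y_3 = 5; z_3 = 6; h_3 = 2; x_4 = 4; y_4 = 8; z_4 = 4; x_5 = 8; y_5 = 8; r_5 = 1; x_6 = 10; y_6 = 7; z_6 = 2; h_6 = 6; x_7 = 2; y_7 = 3; r_7 = 1; h_7 = 3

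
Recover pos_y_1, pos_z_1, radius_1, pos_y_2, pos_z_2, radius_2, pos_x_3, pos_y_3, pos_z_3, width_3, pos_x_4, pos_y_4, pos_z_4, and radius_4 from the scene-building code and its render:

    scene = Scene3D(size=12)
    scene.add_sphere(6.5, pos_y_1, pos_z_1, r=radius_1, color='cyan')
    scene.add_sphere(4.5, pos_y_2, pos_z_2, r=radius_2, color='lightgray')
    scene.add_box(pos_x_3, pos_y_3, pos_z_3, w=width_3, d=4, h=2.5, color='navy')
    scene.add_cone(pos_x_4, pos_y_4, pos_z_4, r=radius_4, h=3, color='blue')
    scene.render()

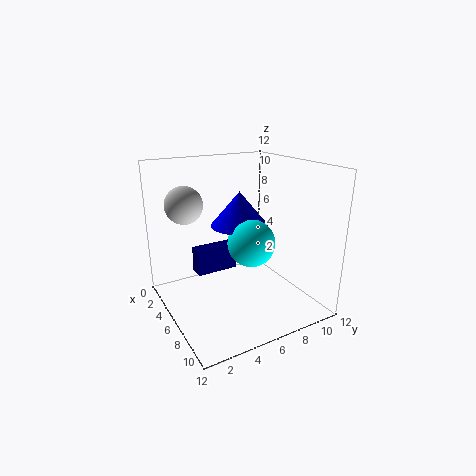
pos_y_1 = 7; pos_z_1 = 5.5; radius_1 = 2; pos_y_2 = 2; pos_z_2 = 9; radius_2 = 1.5; pos_x_3 = 0.5; pos_y_3 = 4; pos_z_3 = 1; width_3 = 1.5; pos_x_4 = 4.5; pos_y_4 = 7; pos_z_4 = 6.5; radius_4 = 2.5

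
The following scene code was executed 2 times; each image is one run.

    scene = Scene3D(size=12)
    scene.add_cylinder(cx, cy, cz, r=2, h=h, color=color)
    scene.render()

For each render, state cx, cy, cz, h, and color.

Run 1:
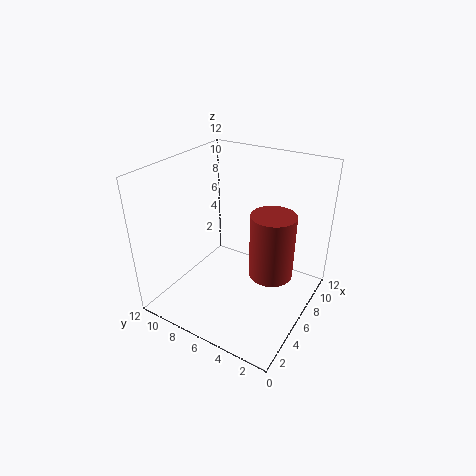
cx = 8.5
cy = 4
cz = 1.5
h = 6
color = 'brown'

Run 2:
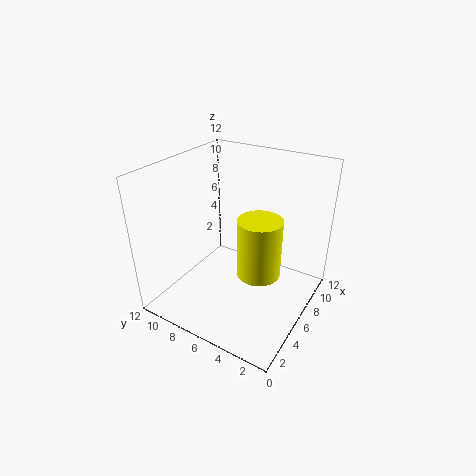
cx = 8
cy = 5
cz = 1.5
h = 5.5
color = 'yellow'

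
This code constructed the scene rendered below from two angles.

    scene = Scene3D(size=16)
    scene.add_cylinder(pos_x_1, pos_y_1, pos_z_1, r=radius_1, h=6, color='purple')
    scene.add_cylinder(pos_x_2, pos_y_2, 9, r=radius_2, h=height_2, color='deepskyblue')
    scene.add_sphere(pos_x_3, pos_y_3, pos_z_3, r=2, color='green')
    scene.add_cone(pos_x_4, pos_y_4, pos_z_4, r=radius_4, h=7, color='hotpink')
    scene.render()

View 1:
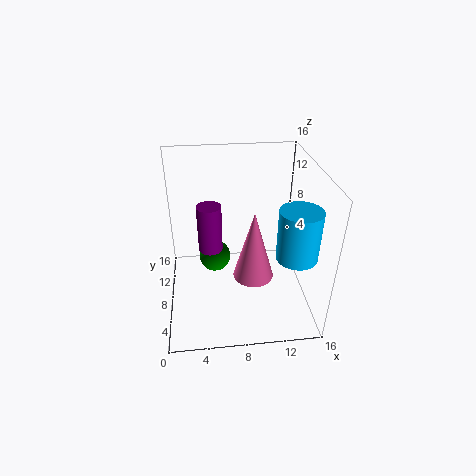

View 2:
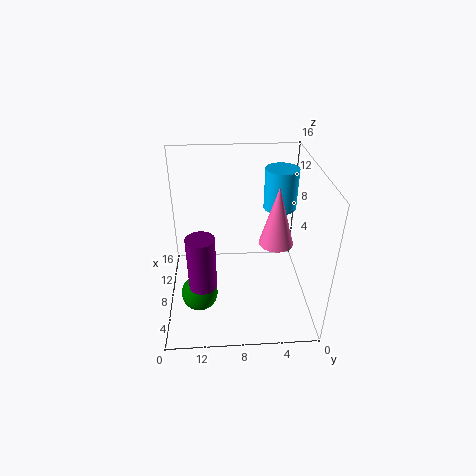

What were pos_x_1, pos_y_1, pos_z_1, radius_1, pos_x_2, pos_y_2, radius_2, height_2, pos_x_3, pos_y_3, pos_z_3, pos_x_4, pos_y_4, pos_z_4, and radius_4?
pos_x_1 = 5
pos_y_1 = 12
pos_z_1 = 4
radius_1 = 1.5
pos_x_2 = 13
pos_y_2 = 2.5
radius_2 = 2
height_2 = 5
pos_x_3 = 5.5
pos_y_3 = 12.5
pos_z_3 = 2.5
pos_x_4 = 9
pos_y_4 = 3.5
pos_z_4 = 6.5
radius_4 = 2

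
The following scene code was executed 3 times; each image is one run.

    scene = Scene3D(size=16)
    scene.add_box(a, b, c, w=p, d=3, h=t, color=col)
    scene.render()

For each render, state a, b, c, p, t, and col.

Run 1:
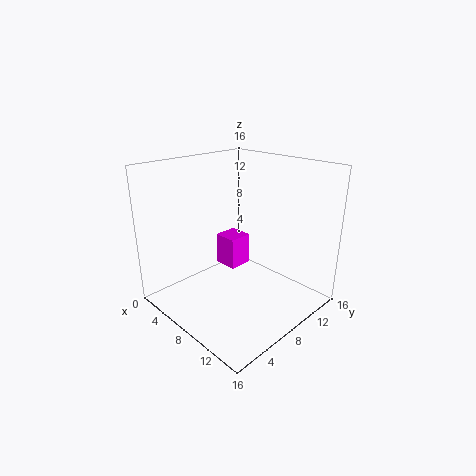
a = 2
b = 10
c = 2
p = 3
t = 4
col = 'magenta'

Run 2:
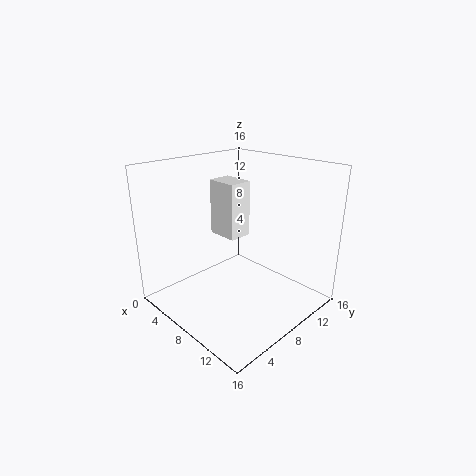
a = 1
b = 10
c = 6
p = 4
t = 7
col = 'white'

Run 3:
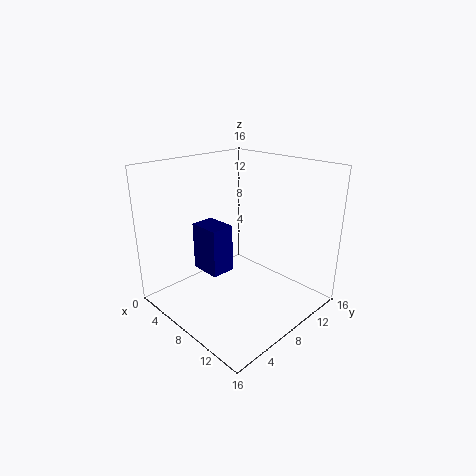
a = 1
b = 7
c = 2
p = 4
t = 6
col = 'navy'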